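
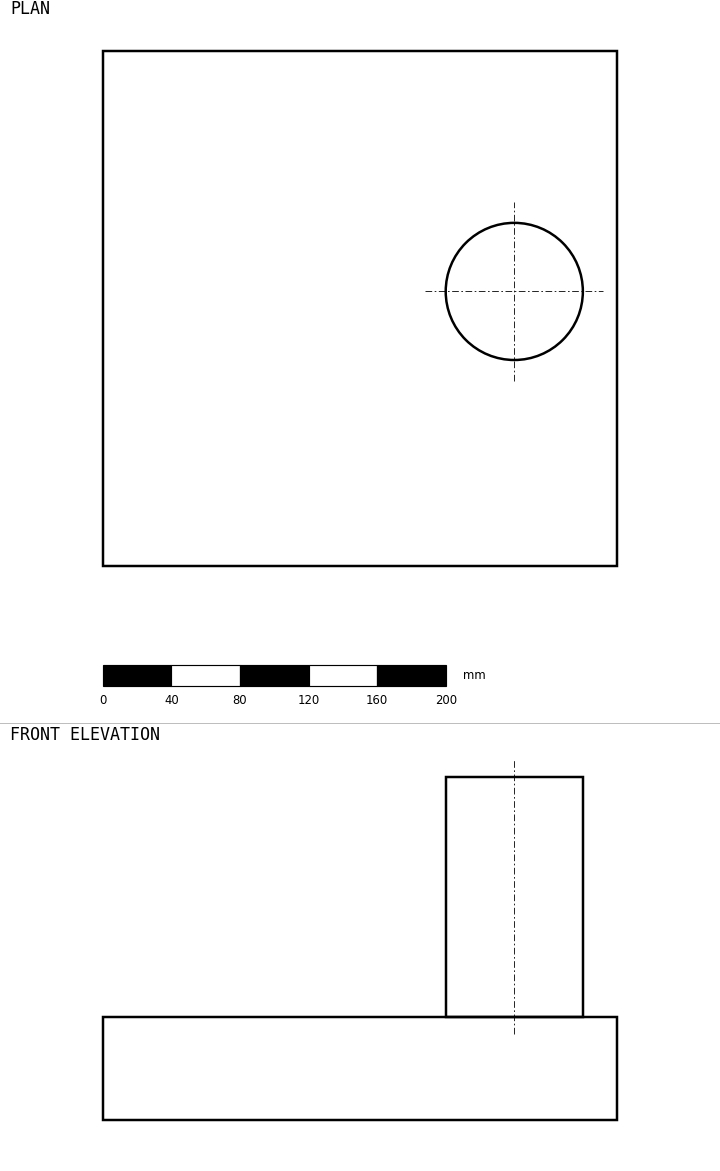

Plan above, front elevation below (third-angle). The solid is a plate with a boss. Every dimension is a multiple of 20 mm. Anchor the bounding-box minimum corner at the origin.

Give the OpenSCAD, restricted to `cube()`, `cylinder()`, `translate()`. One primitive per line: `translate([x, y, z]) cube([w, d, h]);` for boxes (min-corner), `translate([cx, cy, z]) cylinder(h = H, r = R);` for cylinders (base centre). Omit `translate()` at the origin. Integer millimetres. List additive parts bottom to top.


cube([300, 300, 60]);
translate([240, 160, 60]) cylinder(h = 140, r = 40);


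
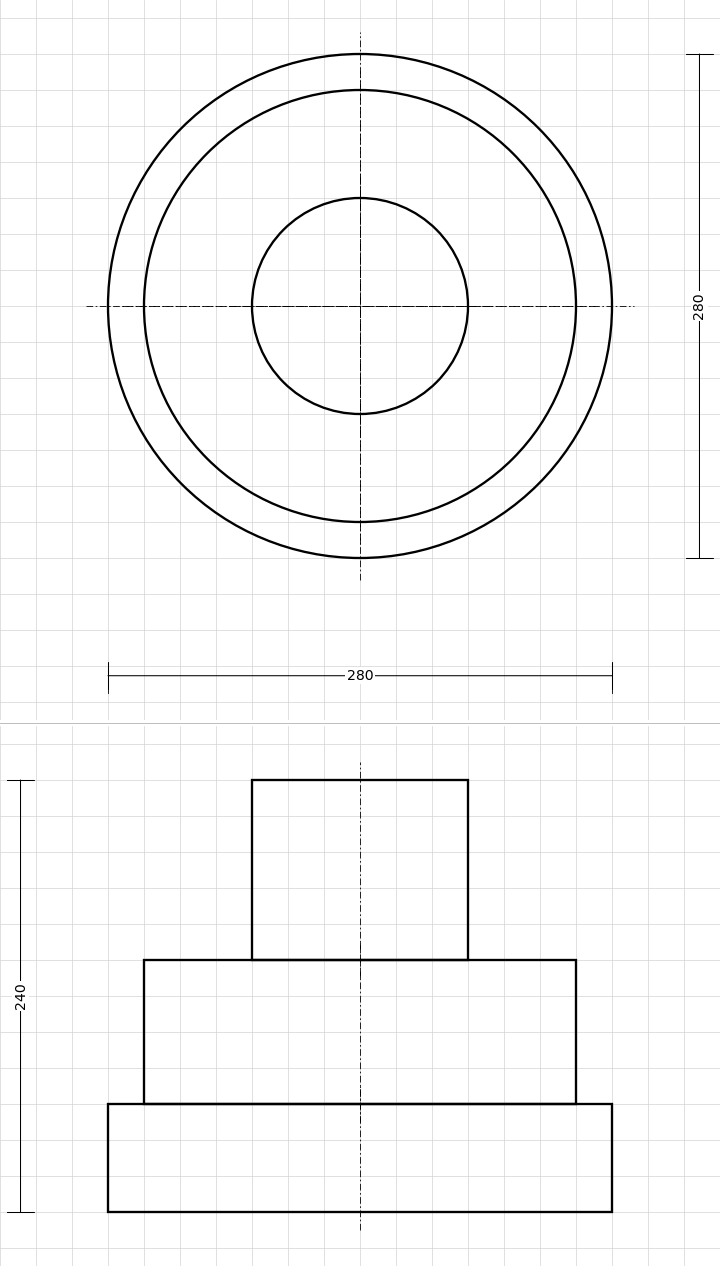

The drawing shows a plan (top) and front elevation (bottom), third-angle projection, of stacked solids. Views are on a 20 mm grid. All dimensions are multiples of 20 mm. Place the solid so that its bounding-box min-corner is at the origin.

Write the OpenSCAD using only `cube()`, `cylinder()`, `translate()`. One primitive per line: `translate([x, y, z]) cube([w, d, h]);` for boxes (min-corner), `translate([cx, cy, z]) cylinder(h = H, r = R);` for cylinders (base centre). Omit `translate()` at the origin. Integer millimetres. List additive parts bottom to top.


translate([140, 140, 0]) cylinder(h = 60, r = 140);
translate([140, 140, 60]) cylinder(h = 80, r = 120);
translate([140, 140, 140]) cylinder(h = 100, r = 60);


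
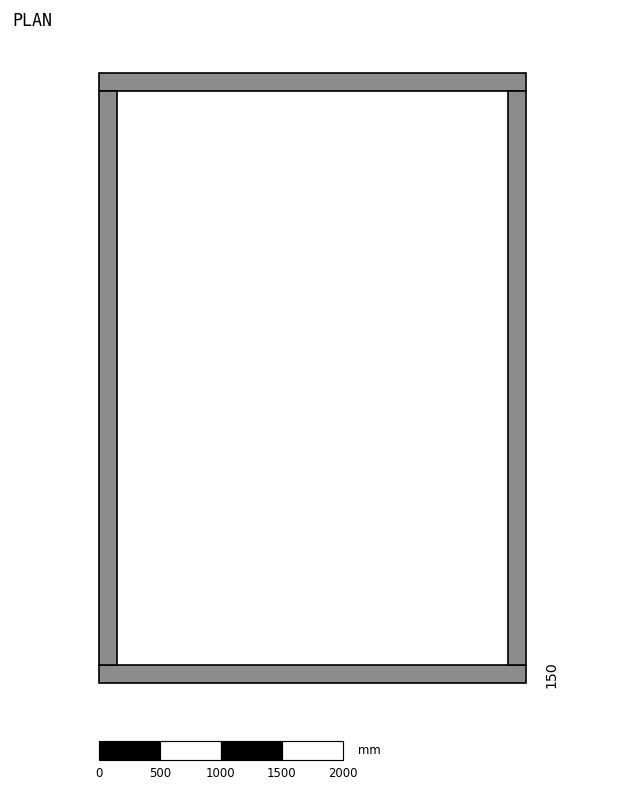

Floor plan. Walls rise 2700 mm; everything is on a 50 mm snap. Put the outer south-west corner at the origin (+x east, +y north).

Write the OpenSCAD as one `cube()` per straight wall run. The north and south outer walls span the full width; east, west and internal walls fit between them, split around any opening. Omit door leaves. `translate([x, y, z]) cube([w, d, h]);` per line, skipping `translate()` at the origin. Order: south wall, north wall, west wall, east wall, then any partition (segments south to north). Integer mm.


cube([3500, 150, 2700]);
translate([0, 4850, 0]) cube([3500, 150, 2700]);
translate([0, 150, 0]) cube([150, 4700, 2700]);
translate([3350, 150, 0]) cube([150, 4700, 2700]);


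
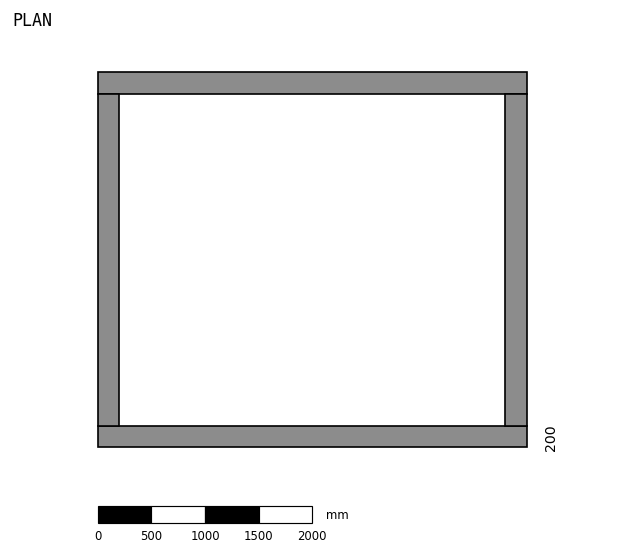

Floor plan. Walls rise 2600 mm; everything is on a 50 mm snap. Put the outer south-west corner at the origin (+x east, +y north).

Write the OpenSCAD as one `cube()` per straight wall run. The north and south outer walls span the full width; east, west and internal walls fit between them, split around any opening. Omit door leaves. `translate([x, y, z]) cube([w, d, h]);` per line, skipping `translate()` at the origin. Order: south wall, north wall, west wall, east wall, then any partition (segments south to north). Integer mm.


cube([4000, 200, 2600]);
translate([0, 3300, 0]) cube([4000, 200, 2600]);
translate([0, 200, 0]) cube([200, 3100, 2600]);
translate([3800, 200, 0]) cube([200, 3100, 2600]);


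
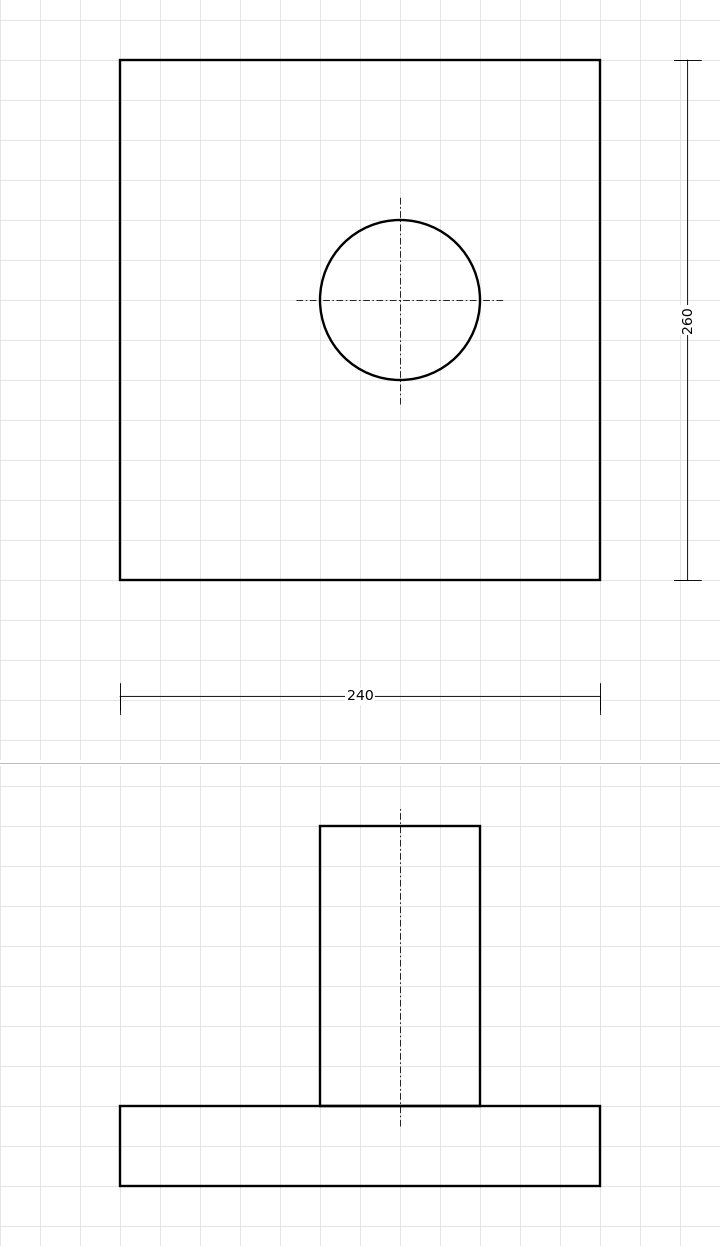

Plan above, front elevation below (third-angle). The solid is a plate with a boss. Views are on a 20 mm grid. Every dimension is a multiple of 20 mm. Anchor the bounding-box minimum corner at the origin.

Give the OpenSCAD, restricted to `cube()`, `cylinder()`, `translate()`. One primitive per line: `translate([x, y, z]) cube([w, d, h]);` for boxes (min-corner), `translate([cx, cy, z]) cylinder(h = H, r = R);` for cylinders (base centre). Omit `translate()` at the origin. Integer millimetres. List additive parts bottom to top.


cube([240, 260, 40]);
translate([140, 140, 40]) cylinder(h = 140, r = 40);


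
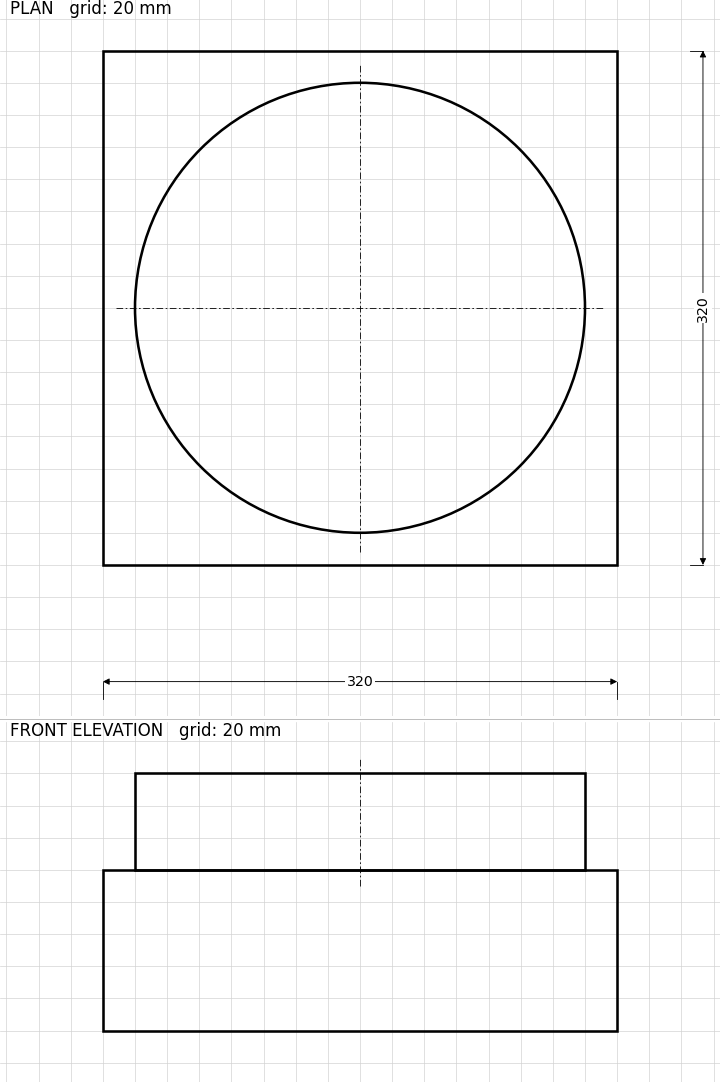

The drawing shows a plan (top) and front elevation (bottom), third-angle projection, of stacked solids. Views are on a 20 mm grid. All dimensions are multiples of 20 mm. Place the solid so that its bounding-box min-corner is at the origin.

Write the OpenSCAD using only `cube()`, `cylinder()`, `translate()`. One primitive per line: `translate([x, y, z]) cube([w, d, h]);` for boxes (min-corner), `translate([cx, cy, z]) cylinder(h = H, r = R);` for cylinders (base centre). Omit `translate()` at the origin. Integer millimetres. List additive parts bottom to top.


cube([320, 320, 100]);
translate([160, 160, 100]) cylinder(h = 60, r = 140);


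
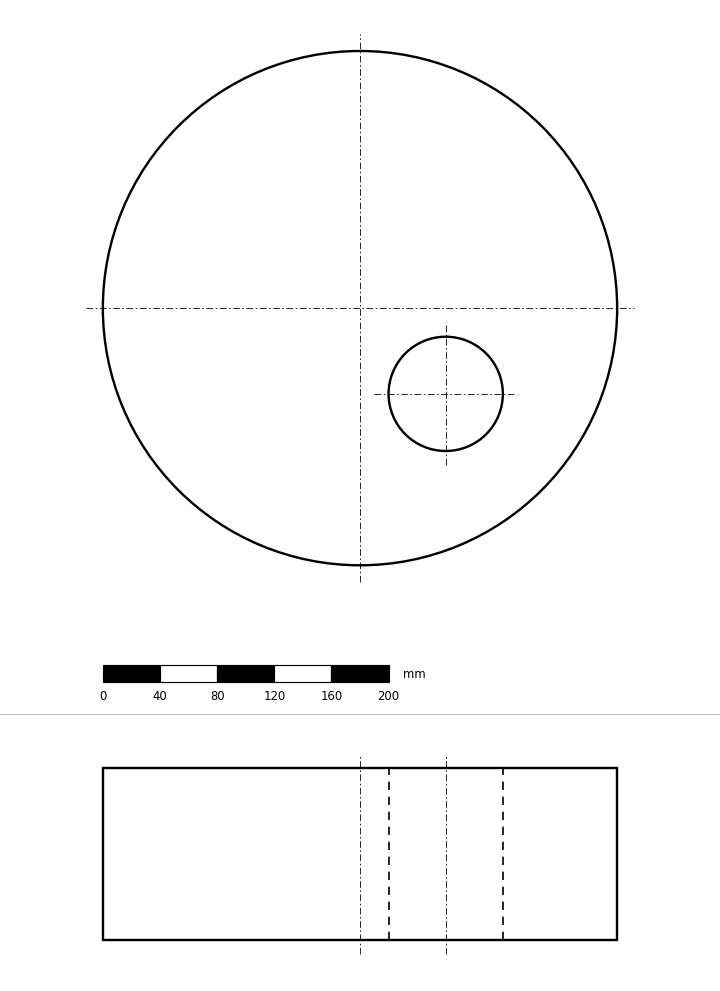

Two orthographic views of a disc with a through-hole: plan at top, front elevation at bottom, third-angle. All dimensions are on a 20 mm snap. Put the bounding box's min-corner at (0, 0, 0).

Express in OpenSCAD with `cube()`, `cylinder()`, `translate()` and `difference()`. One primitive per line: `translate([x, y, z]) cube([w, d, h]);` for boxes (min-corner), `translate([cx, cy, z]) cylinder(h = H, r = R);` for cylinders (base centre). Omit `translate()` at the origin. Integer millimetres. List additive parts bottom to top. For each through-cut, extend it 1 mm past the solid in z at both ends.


difference() {
  translate([180, 180, 0]) cylinder(h = 120, r = 180);
  translate([240, 120, -1]) cylinder(h = 122, r = 40);
}


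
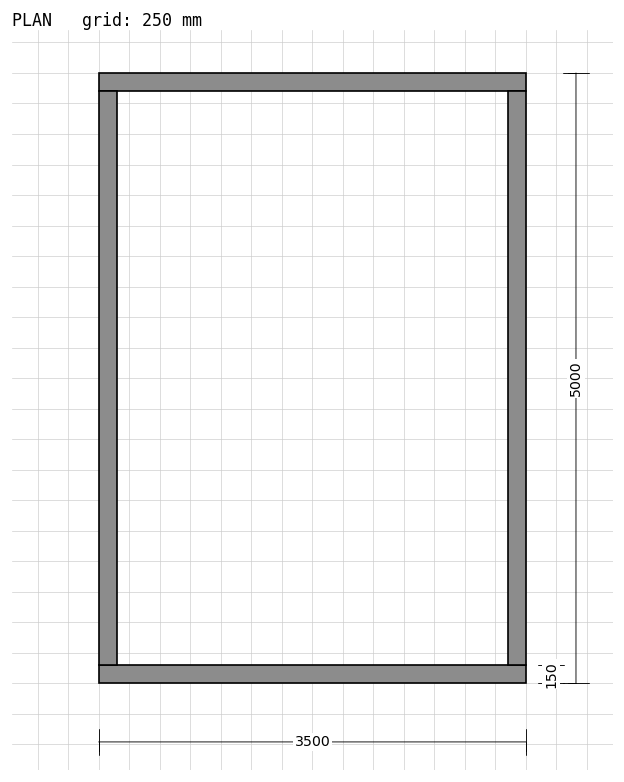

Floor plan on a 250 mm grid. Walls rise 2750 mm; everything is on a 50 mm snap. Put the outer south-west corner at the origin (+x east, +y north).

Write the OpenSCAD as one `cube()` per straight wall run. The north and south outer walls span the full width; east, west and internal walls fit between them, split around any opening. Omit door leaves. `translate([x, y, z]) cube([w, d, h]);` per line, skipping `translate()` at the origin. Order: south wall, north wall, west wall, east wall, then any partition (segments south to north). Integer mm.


cube([3500, 150, 2750]);
translate([0, 4850, 0]) cube([3500, 150, 2750]);
translate([0, 150, 0]) cube([150, 4700, 2750]);
translate([3350, 150, 0]) cube([150, 4700, 2750]);


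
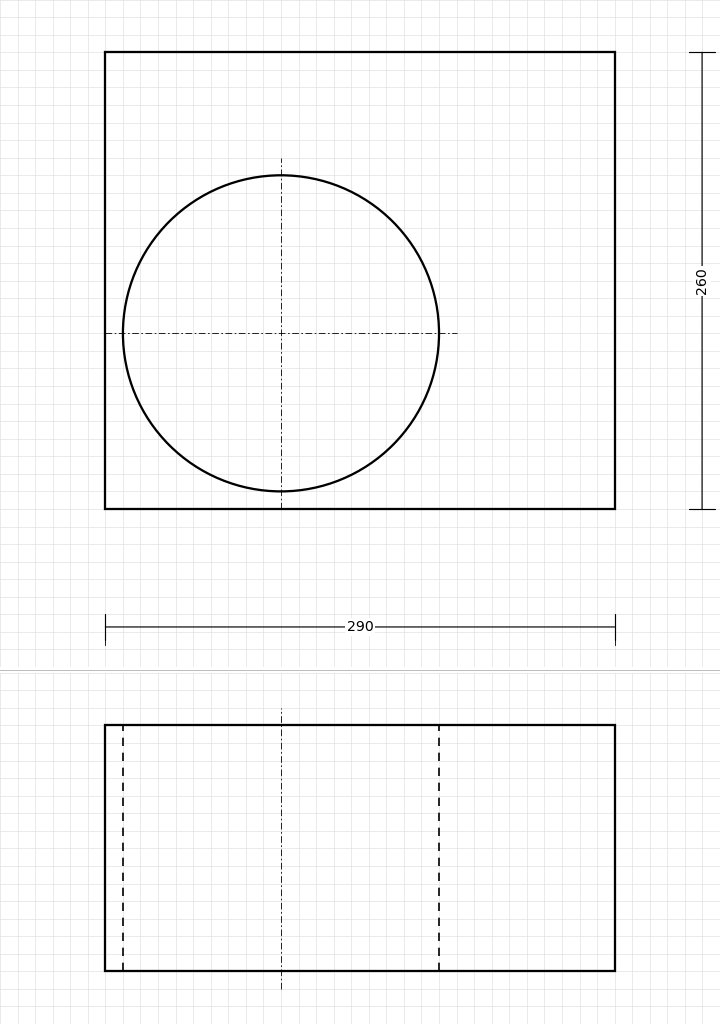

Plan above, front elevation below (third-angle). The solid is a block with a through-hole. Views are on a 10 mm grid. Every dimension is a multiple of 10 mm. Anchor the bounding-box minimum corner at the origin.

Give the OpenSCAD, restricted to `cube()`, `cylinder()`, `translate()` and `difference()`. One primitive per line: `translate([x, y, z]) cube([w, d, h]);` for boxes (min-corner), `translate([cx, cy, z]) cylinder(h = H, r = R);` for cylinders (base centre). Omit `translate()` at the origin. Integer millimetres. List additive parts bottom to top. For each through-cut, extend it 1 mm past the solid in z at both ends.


difference() {
  cube([290, 260, 140]);
  translate([100, 100, -1]) cylinder(h = 142, r = 90);
}


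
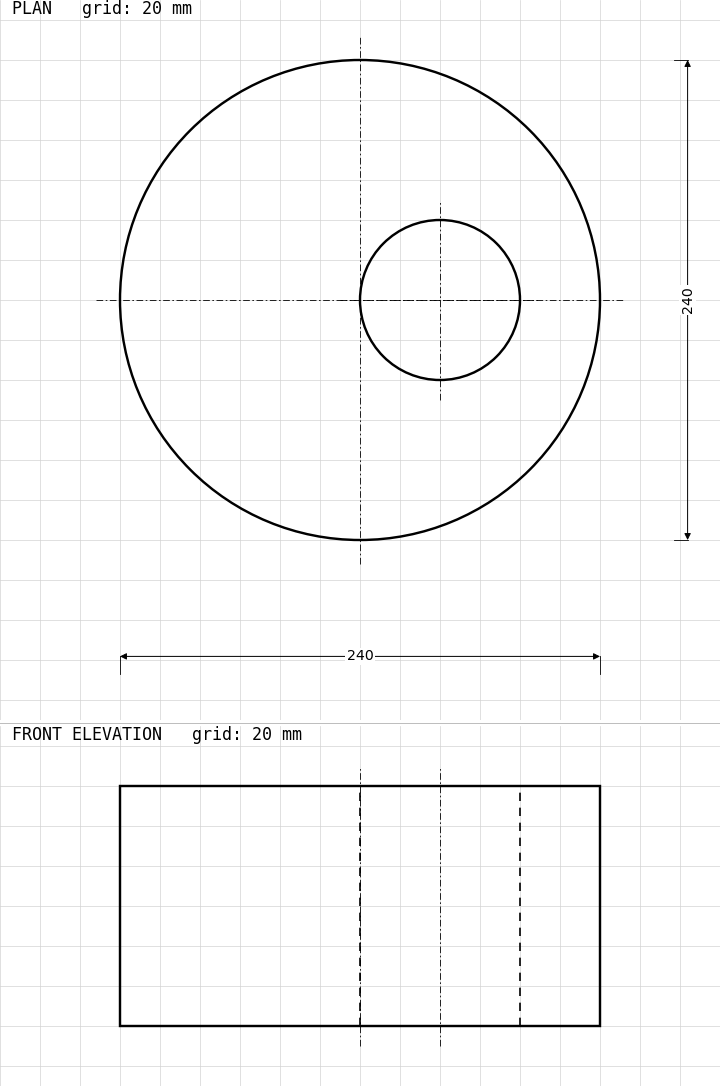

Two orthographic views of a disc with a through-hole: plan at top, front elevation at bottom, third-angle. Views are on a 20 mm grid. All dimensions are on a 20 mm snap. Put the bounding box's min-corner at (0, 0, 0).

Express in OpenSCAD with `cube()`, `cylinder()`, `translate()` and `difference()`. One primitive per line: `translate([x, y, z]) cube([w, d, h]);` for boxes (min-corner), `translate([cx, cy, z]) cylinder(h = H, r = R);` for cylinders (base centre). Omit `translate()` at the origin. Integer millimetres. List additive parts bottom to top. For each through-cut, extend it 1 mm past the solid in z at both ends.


difference() {
  translate([120, 120, 0]) cylinder(h = 120, r = 120);
  translate([160, 120, -1]) cylinder(h = 122, r = 40);
}


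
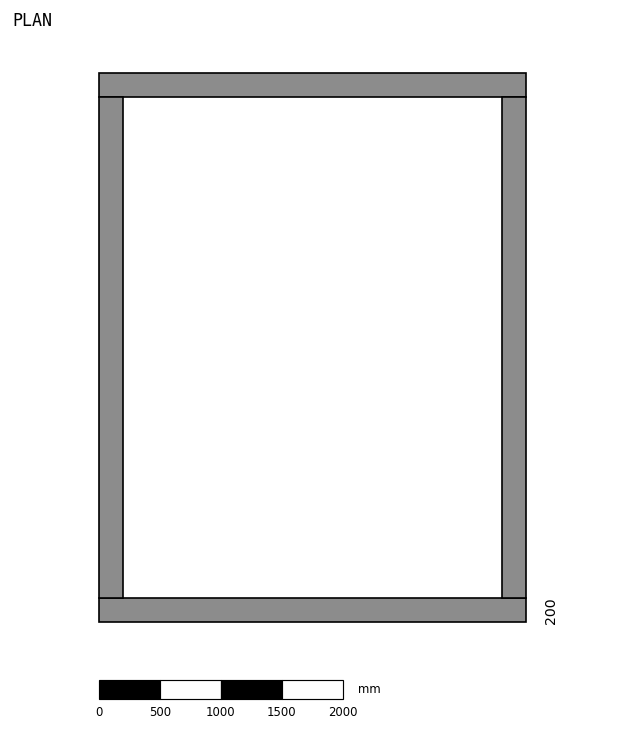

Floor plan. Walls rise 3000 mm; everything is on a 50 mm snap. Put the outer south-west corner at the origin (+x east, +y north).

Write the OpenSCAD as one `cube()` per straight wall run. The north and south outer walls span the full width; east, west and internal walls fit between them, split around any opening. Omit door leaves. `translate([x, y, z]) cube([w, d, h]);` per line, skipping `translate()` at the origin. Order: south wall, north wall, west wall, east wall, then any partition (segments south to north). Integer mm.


cube([3500, 200, 3000]);
translate([0, 4300, 0]) cube([3500, 200, 3000]);
translate([0, 200, 0]) cube([200, 4100, 3000]);
translate([3300, 200, 0]) cube([200, 4100, 3000]);


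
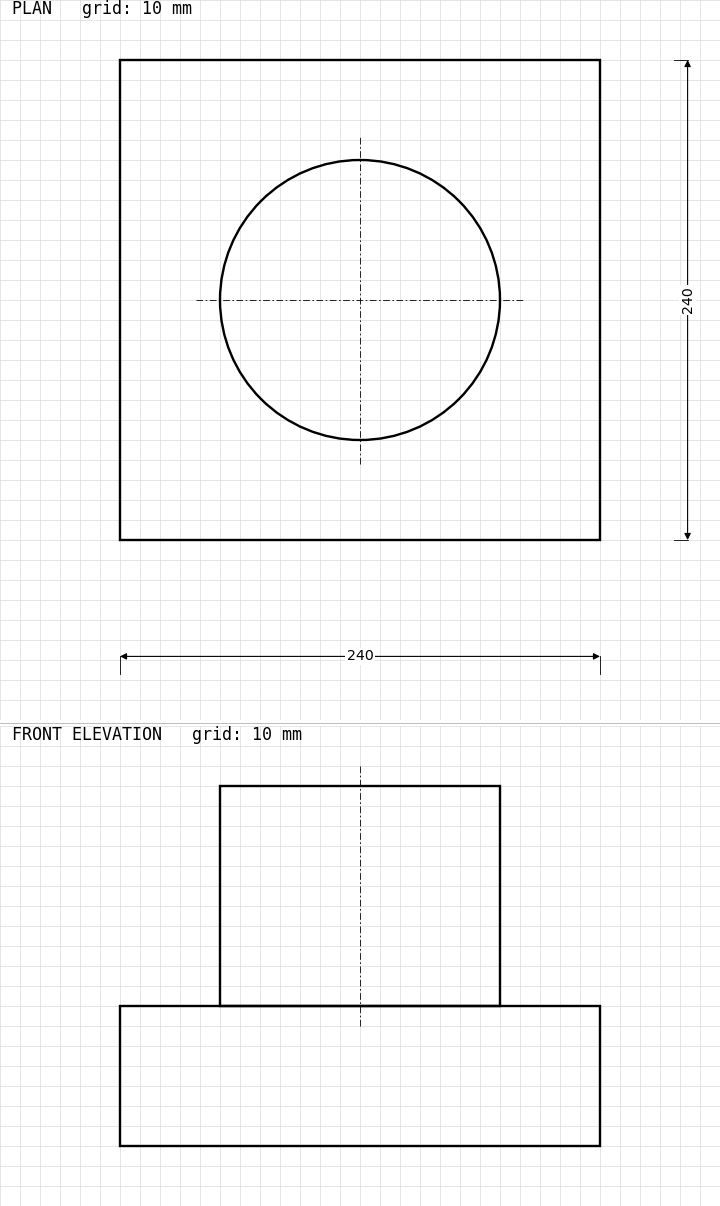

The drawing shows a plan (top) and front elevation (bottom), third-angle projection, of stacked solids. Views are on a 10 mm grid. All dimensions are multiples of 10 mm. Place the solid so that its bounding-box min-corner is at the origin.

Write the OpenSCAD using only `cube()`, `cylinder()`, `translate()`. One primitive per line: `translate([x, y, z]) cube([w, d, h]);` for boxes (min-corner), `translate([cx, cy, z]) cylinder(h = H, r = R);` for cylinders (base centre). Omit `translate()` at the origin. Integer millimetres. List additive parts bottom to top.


cube([240, 240, 70]);
translate([120, 120, 70]) cylinder(h = 110, r = 70);


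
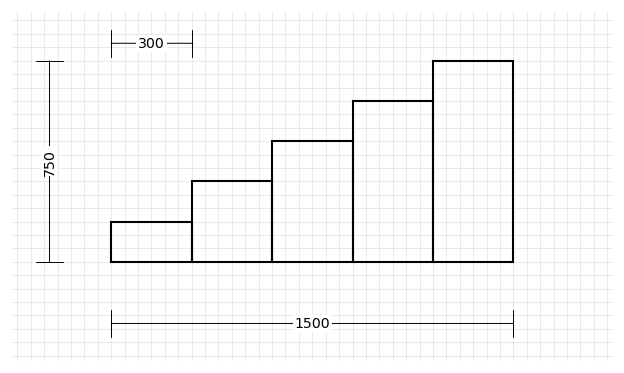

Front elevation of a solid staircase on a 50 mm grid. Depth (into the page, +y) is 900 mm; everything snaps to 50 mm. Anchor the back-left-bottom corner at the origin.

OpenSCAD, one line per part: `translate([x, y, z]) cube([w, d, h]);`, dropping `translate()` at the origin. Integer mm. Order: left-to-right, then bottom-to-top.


cube([300, 900, 150]);
translate([300, 0, 0]) cube([300, 900, 300]);
translate([600, 0, 0]) cube([300, 900, 450]);
translate([900, 0, 0]) cube([300, 900, 600]);
translate([1200, 0, 0]) cube([300, 900, 750]);


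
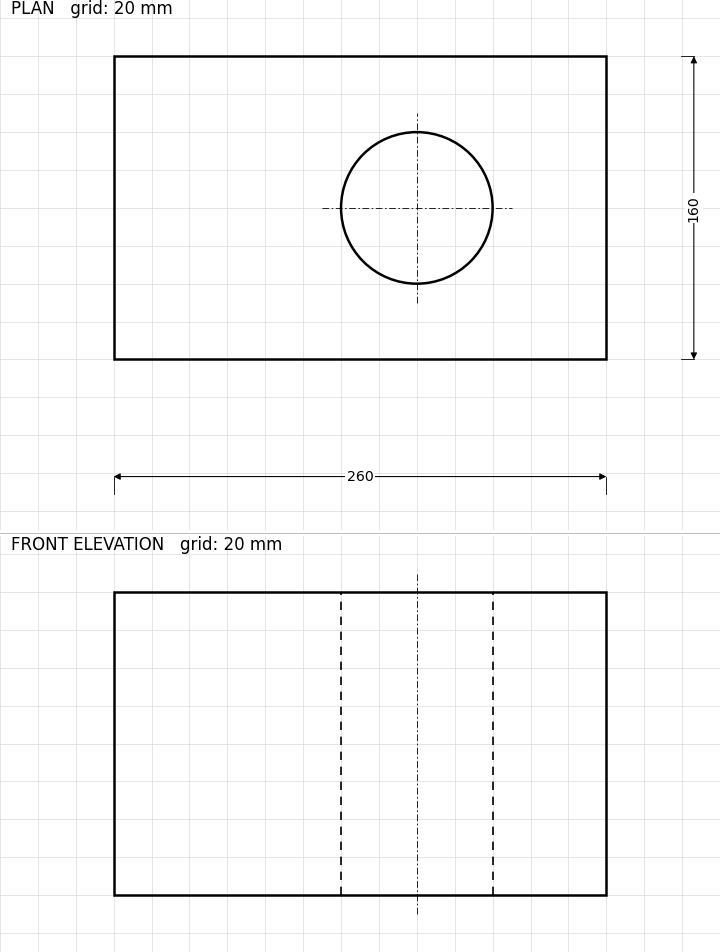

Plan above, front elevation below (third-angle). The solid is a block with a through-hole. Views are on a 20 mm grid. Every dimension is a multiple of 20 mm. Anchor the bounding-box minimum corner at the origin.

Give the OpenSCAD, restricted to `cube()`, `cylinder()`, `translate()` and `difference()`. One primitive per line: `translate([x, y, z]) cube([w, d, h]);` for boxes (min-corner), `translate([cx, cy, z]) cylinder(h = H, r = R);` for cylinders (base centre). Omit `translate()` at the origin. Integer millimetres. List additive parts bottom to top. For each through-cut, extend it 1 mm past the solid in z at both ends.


difference() {
  cube([260, 160, 160]);
  translate([160, 80, -1]) cylinder(h = 162, r = 40);
}


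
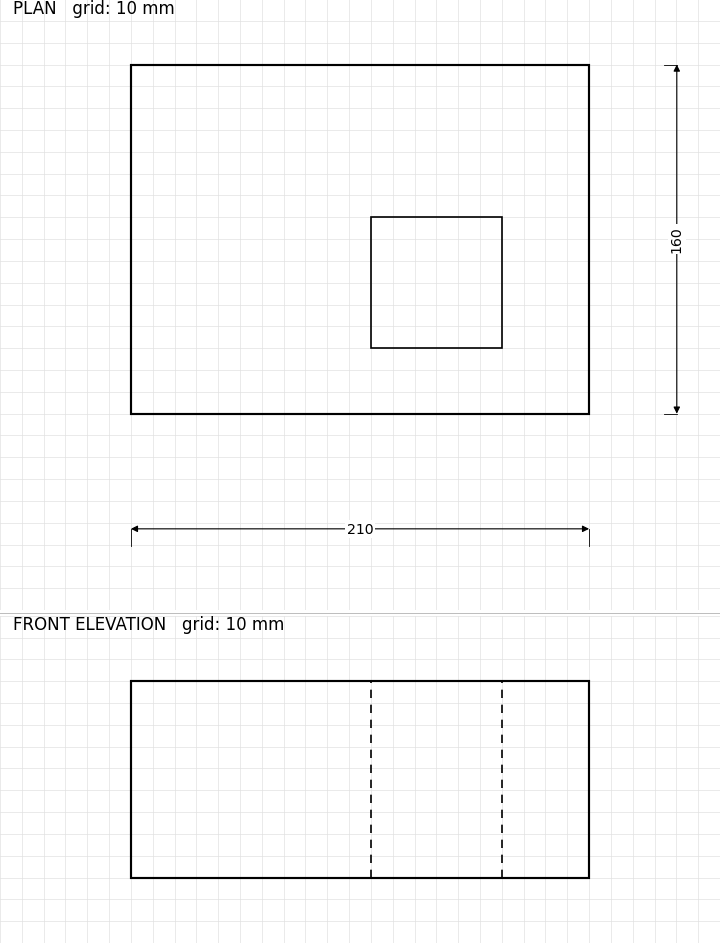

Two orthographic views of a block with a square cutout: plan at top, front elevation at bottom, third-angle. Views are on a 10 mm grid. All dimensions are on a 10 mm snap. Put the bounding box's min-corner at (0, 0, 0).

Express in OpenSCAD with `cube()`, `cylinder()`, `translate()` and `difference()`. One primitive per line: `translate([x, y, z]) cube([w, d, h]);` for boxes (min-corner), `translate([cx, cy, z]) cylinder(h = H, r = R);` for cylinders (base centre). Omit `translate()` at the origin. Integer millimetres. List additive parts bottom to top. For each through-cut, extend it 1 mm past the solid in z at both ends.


difference() {
  cube([210, 160, 90]);
  translate([110, 30, -1]) cube([60, 60, 92]);
}


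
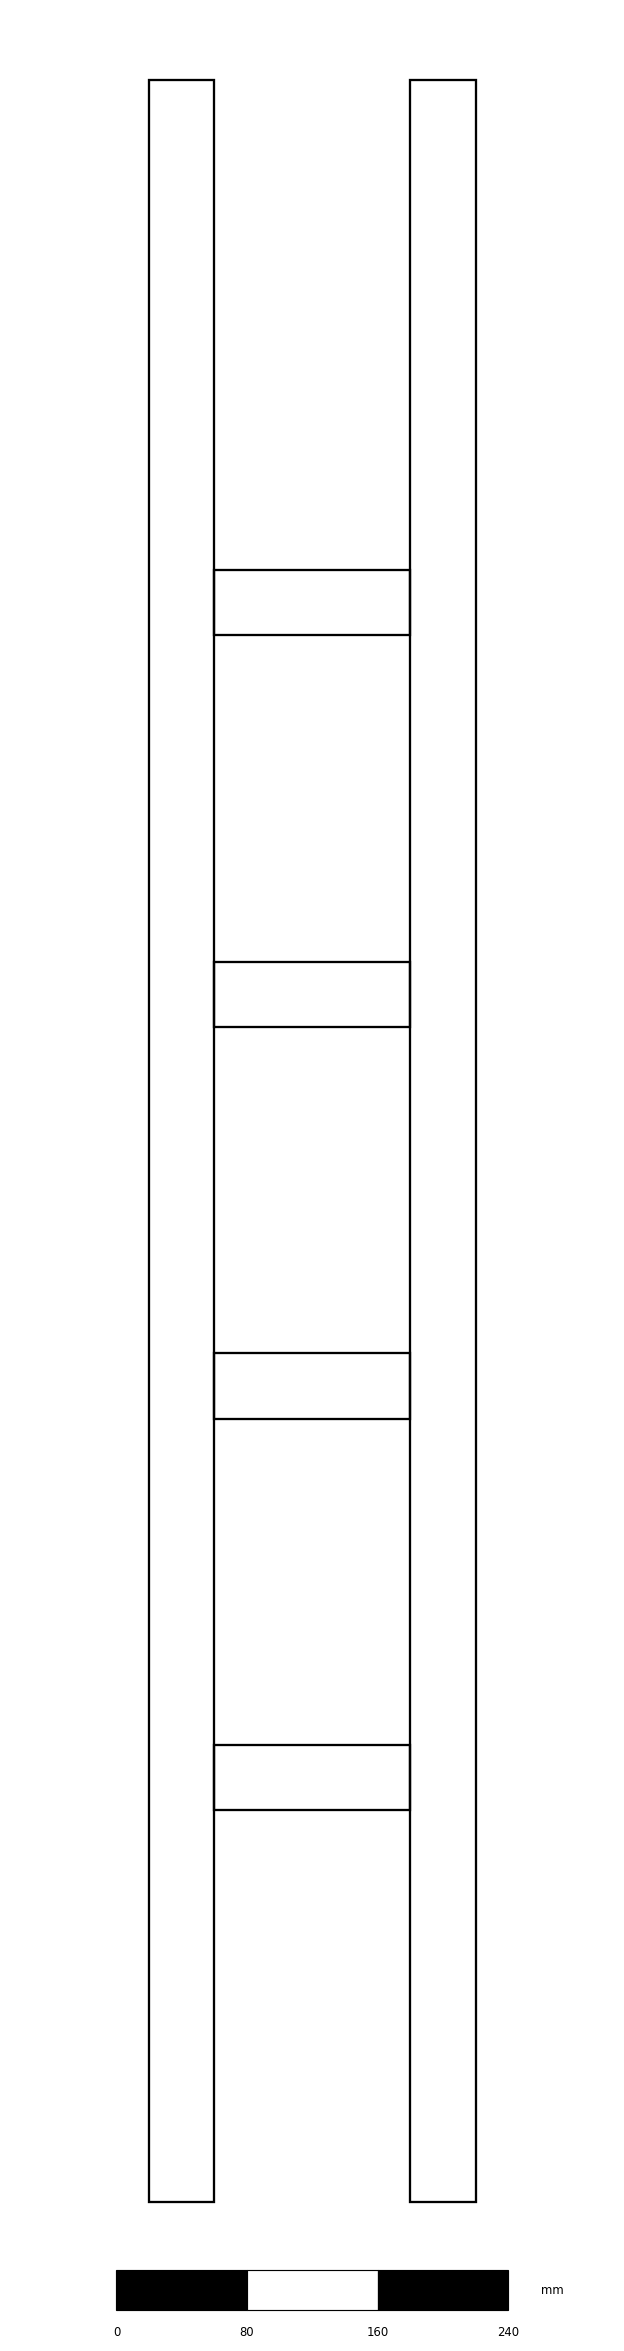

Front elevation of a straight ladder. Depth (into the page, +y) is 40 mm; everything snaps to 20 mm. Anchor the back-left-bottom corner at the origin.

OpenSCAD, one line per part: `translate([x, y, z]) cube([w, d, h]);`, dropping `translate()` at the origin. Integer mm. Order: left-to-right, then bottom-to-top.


cube([40, 40, 1300]);
translate([40, 0, 240]) cube([120, 40, 40]);
translate([40, 0, 480]) cube([120, 40, 40]);
translate([40, 0, 720]) cube([120, 40, 40]);
translate([40, 0, 960]) cube([120, 40, 40]);
translate([160, 0, 0]) cube([40, 40, 1300]);


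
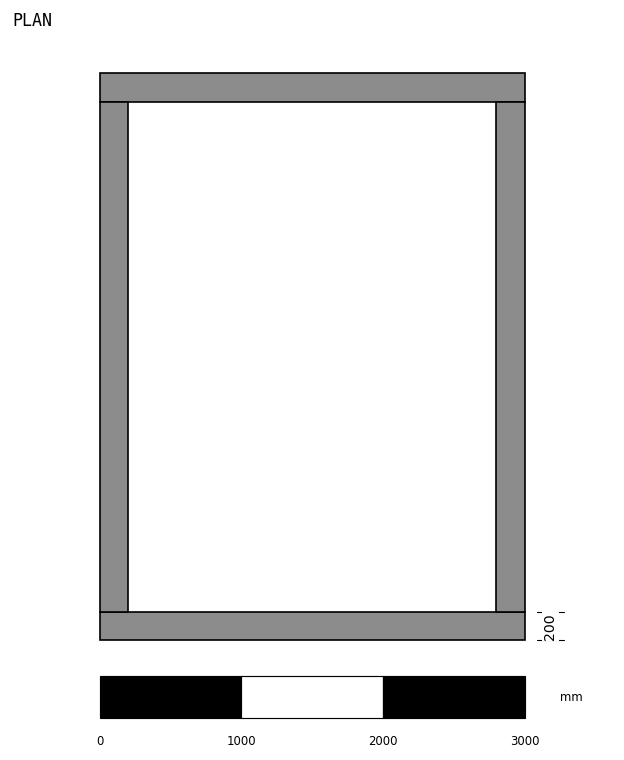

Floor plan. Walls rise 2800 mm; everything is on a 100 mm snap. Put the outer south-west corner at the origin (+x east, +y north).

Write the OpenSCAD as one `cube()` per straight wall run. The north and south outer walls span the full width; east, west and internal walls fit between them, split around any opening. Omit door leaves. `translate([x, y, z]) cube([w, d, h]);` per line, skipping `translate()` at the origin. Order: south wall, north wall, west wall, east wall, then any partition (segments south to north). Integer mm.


cube([3000, 200, 2800]);
translate([0, 3800, 0]) cube([3000, 200, 2800]);
translate([0, 200, 0]) cube([200, 3600, 2800]);
translate([2800, 200, 0]) cube([200, 3600, 2800]);


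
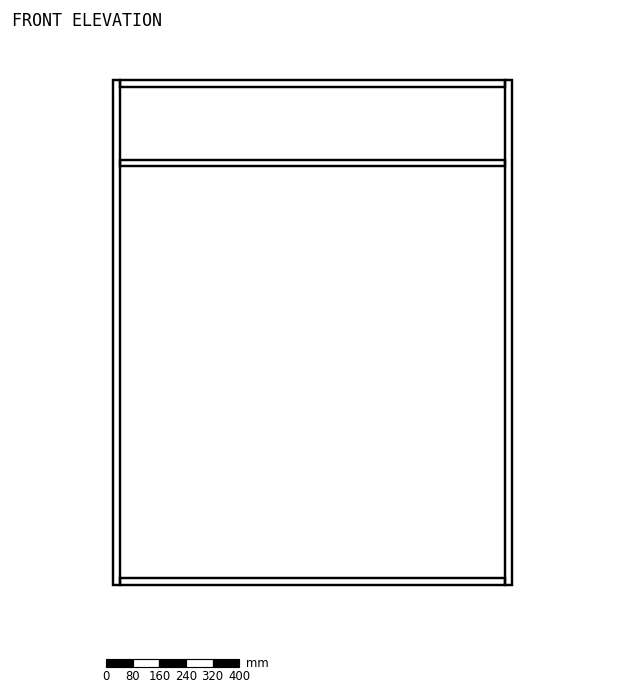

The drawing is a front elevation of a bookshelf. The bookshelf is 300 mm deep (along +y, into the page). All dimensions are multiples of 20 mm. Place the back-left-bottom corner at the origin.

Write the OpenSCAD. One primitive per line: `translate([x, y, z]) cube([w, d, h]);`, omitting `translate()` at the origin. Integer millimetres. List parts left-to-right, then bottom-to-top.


cube([20, 300, 1520]);
translate([20, 0, 0]) cube([1160, 300, 20]);
translate([20, 0, 1260]) cube([1160, 300, 20]);
translate([20, 0, 1500]) cube([1160, 300, 20]);
translate([1180, 0, 0]) cube([20, 300, 1520]);


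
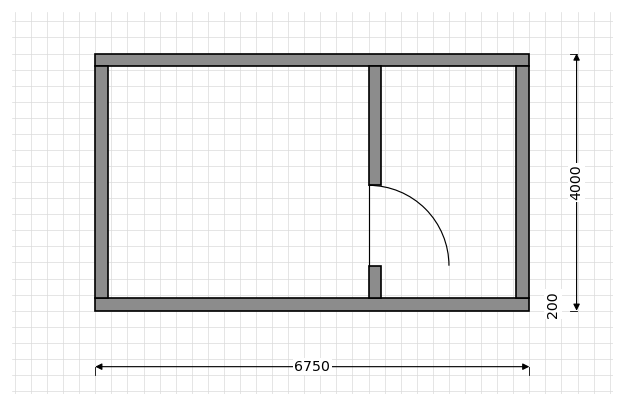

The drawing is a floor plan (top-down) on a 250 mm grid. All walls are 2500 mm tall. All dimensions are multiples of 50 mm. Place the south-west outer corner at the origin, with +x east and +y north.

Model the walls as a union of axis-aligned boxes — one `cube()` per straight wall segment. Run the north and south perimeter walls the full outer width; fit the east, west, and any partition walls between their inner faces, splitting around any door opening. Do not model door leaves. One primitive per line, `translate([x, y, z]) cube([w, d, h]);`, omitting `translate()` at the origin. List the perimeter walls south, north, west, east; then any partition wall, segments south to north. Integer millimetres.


cube([6750, 200, 2500]);
translate([0, 3800, 0]) cube([6750, 200, 2500]);
translate([0, 200, 0]) cube([200, 3600, 2500]);
translate([6550, 200, 0]) cube([200, 3600, 2500]);
translate([4250, 200, 0]) cube([200, 500, 2500]);
translate([4250, 1950, 0]) cube([200, 1850, 2500]);


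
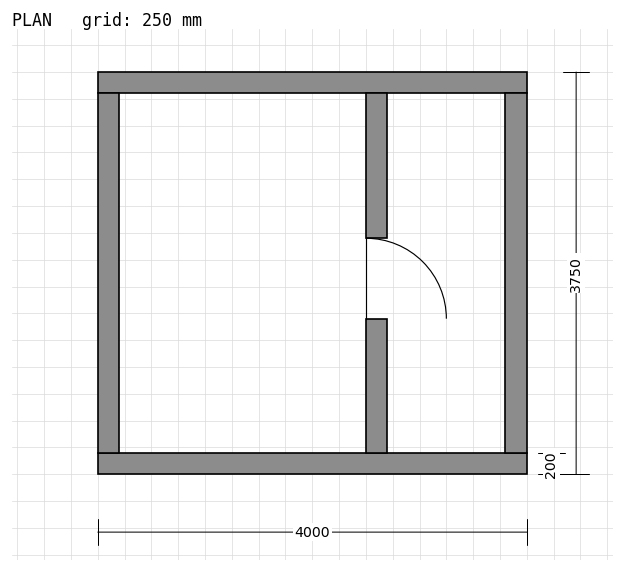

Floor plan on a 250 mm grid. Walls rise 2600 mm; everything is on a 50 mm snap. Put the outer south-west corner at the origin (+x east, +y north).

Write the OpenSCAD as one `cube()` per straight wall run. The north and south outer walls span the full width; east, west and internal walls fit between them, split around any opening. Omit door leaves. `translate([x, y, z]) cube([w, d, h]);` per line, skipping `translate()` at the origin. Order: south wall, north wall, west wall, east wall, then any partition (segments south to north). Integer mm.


cube([4000, 200, 2600]);
translate([0, 3550, 0]) cube([4000, 200, 2600]);
translate([0, 200, 0]) cube([200, 3350, 2600]);
translate([3800, 200, 0]) cube([200, 3350, 2600]);
translate([2500, 200, 0]) cube([200, 1250, 2600]);
translate([2500, 2200, 0]) cube([200, 1350, 2600]);


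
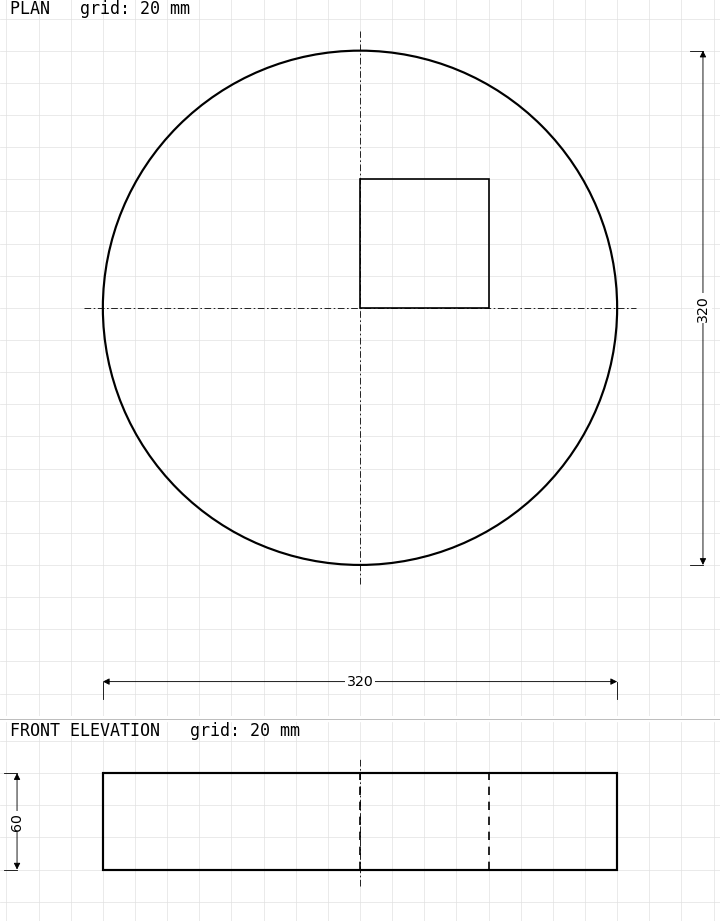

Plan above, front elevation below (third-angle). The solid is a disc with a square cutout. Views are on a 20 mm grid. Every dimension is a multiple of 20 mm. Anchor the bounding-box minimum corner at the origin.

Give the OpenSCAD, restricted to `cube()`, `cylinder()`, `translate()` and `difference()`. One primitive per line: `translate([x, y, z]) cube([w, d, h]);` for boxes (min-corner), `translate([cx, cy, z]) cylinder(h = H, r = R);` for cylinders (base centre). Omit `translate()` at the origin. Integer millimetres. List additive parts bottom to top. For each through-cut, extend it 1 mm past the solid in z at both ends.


difference() {
  translate([160, 160, 0]) cylinder(h = 60, r = 160);
  translate([160, 160, -1]) cube([80, 80, 62]);
}


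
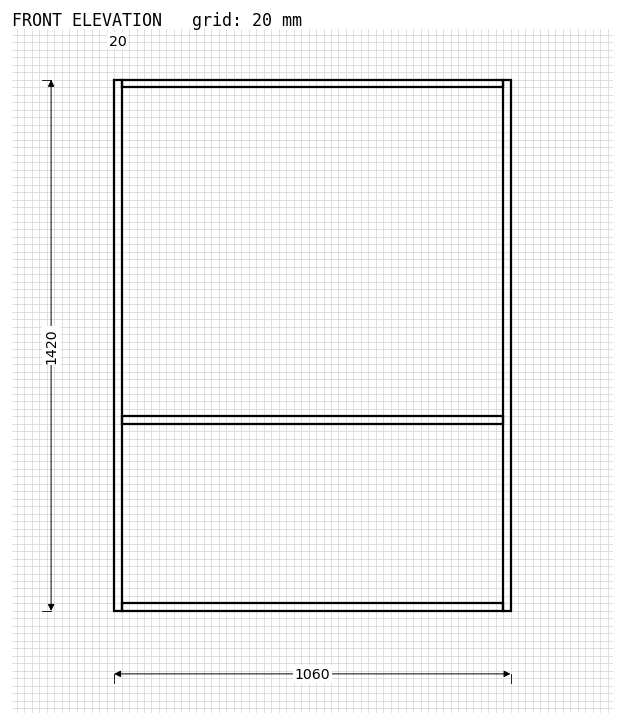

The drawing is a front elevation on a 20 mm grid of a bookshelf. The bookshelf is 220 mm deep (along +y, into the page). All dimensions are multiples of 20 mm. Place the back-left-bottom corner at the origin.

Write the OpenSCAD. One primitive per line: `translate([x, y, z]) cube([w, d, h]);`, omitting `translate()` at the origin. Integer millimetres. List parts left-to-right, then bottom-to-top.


cube([20, 220, 1420]);
translate([20, 0, 0]) cube([1020, 220, 20]);
translate([20, 0, 500]) cube([1020, 220, 20]);
translate([20, 0, 1400]) cube([1020, 220, 20]);
translate([1040, 0, 0]) cube([20, 220, 1420]);


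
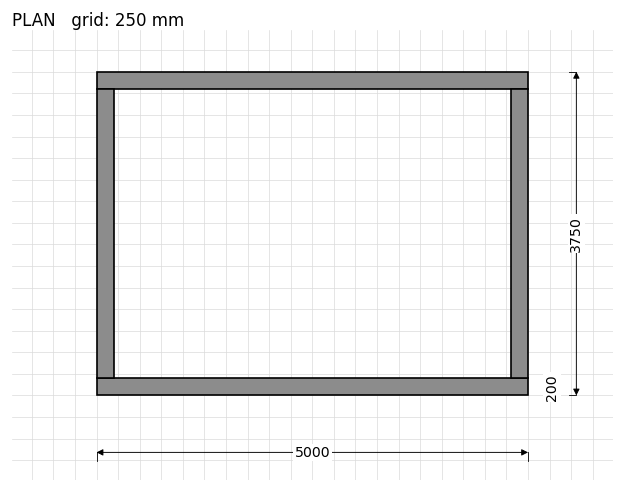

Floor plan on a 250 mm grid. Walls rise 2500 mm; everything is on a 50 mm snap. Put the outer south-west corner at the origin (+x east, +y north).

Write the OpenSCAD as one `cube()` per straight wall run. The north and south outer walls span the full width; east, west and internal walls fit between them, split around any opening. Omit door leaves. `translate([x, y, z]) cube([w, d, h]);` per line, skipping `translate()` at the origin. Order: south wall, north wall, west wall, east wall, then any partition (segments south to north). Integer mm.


cube([5000, 200, 2500]);
translate([0, 3550, 0]) cube([5000, 200, 2500]);
translate([0, 200, 0]) cube([200, 3350, 2500]);
translate([4800, 200, 0]) cube([200, 3350, 2500]);


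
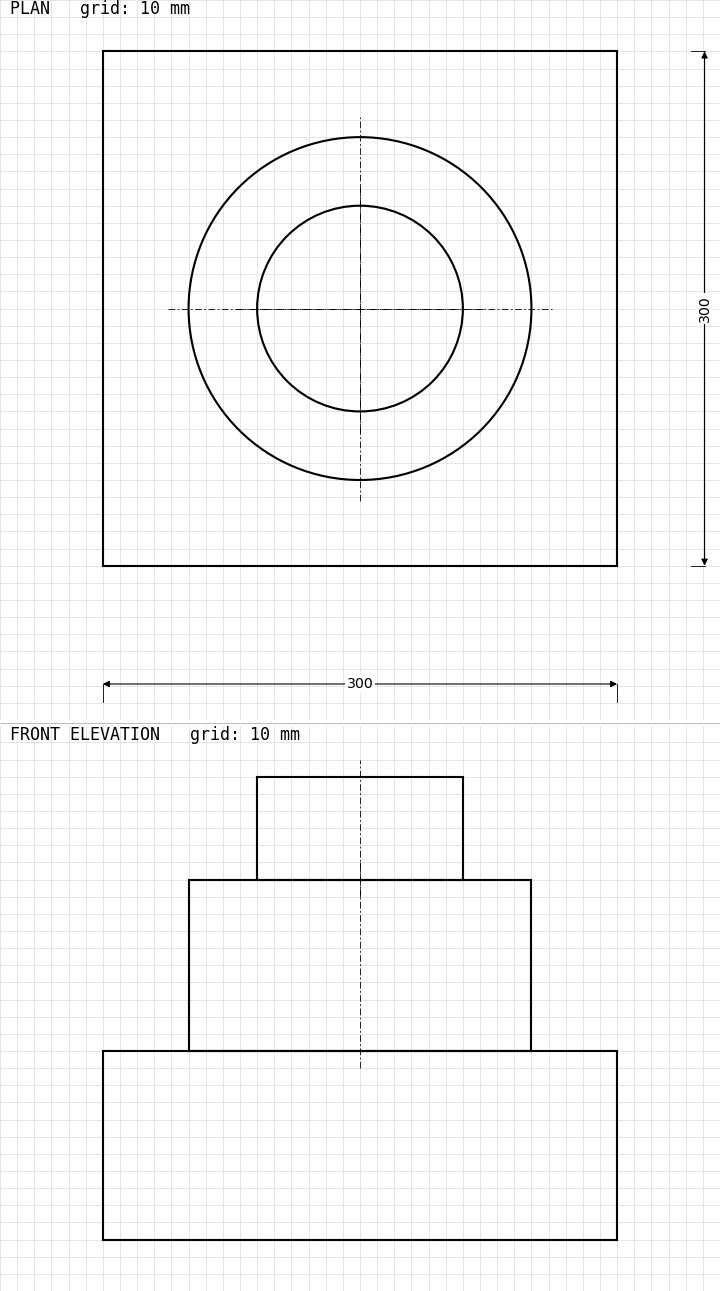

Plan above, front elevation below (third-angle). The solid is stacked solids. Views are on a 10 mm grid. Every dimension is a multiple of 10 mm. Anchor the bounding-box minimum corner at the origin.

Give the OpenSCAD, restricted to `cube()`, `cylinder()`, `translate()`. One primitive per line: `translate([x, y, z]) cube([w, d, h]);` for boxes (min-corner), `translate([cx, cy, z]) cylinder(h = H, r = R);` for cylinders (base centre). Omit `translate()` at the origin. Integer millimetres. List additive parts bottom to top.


cube([300, 300, 110]);
translate([150, 150, 110]) cylinder(h = 100, r = 100);
translate([150, 150, 210]) cylinder(h = 60, r = 60);


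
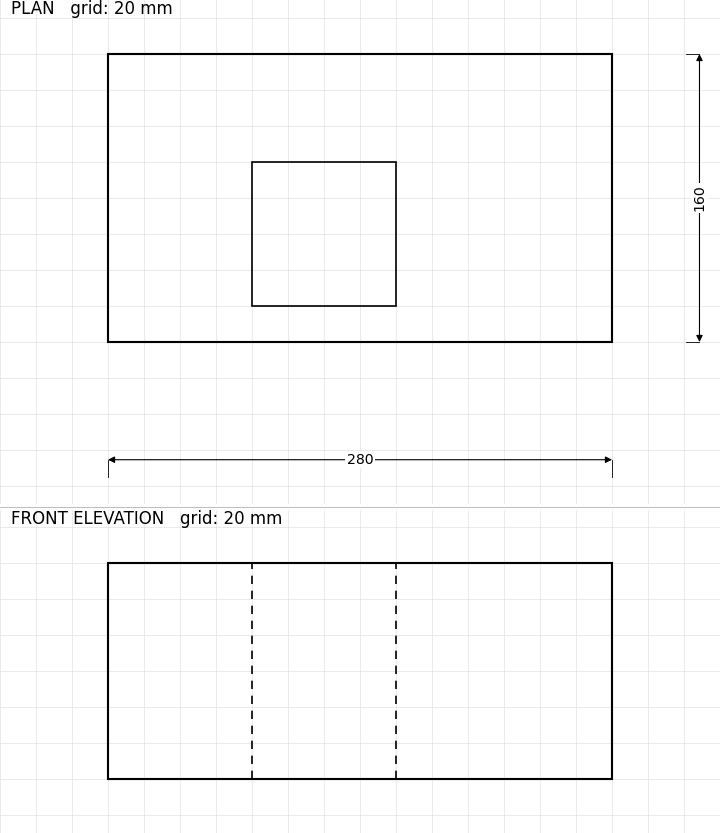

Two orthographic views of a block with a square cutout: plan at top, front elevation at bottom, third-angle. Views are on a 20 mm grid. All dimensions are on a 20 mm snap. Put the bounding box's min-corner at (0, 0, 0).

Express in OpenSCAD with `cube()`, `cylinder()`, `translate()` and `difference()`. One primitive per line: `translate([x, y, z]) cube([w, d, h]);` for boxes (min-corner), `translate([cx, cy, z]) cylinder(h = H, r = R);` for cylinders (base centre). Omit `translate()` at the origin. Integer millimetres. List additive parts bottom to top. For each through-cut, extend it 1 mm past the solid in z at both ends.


difference() {
  cube([280, 160, 120]);
  translate([80, 20, -1]) cube([80, 80, 122]);
}


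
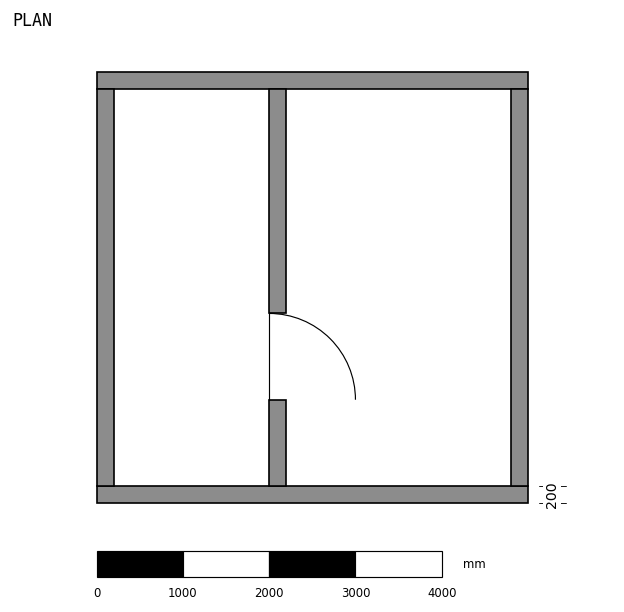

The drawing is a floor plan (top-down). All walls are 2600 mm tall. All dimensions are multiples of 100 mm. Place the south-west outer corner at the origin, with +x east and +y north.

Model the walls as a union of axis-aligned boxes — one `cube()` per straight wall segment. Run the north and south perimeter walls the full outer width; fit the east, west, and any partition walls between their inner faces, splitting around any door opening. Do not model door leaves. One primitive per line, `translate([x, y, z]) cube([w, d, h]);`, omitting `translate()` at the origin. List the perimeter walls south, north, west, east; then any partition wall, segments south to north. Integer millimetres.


cube([5000, 200, 2600]);
translate([0, 4800, 0]) cube([5000, 200, 2600]);
translate([0, 200, 0]) cube([200, 4600, 2600]);
translate([4800, 200, 0]) cube([200, 4600, 2600]);
translate([2000, 200, 0]) cube([200, 1000, 2600]);
translate([2000, 2200, 0]) cube([200, 2600, 2600]);


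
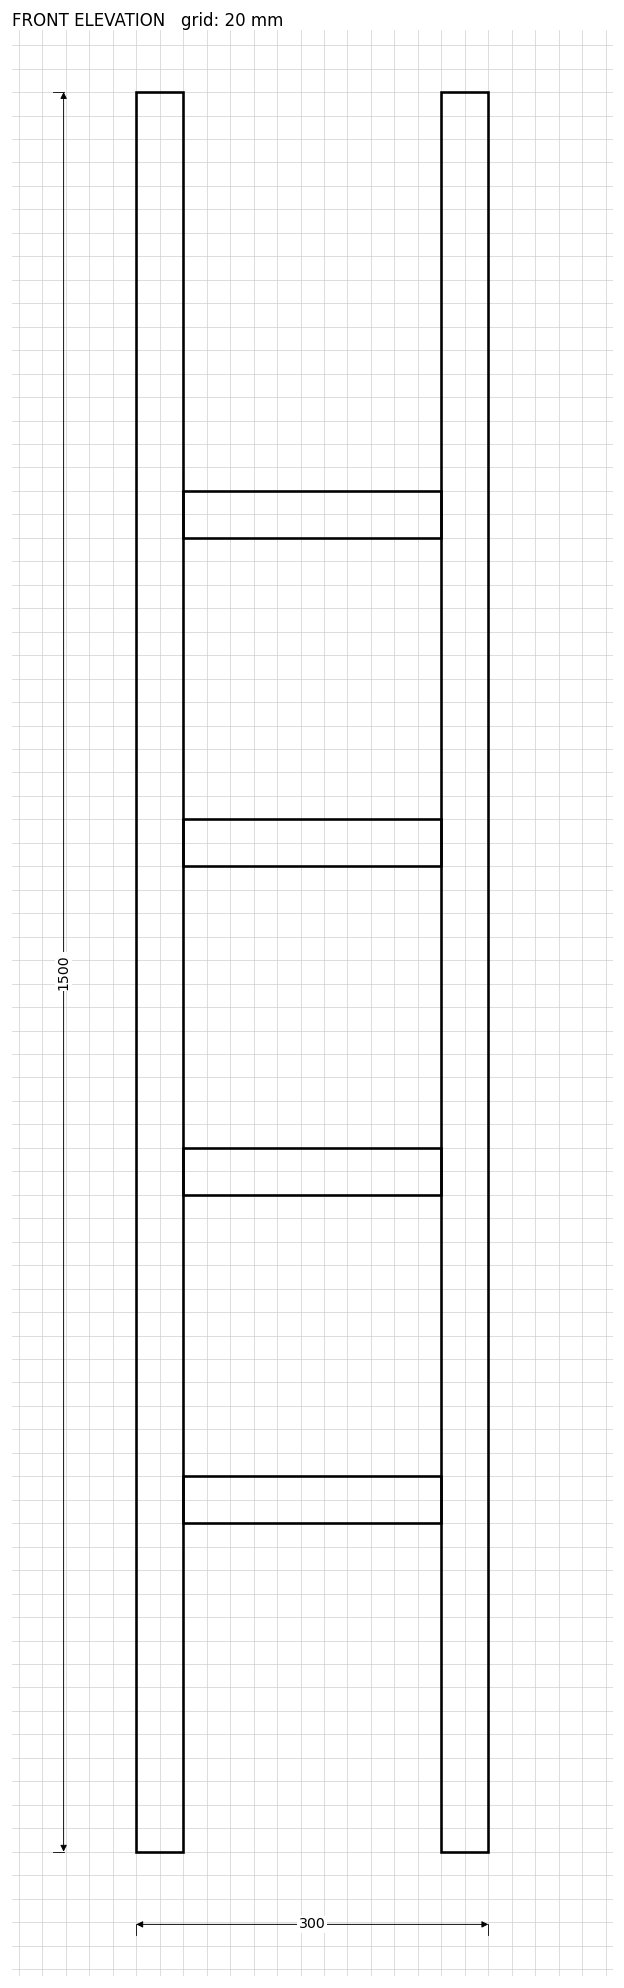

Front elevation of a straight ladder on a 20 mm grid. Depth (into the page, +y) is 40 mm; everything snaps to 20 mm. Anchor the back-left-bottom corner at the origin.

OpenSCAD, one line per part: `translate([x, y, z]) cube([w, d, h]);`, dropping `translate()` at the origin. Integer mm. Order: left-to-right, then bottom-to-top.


cube([40, 40, 1500]);
translate([40, 0, 280]) cube([220, 40, 40]);
translate([40, 0, 560]) cube([220, 40, 40]);
translate([40, 0, 840]) cube([220, 40, 40]);
translate([40, 0, 1120]) cube([220, 40, 40]);
translate([260, 0, 0]) cube([40, 40, 1500]);


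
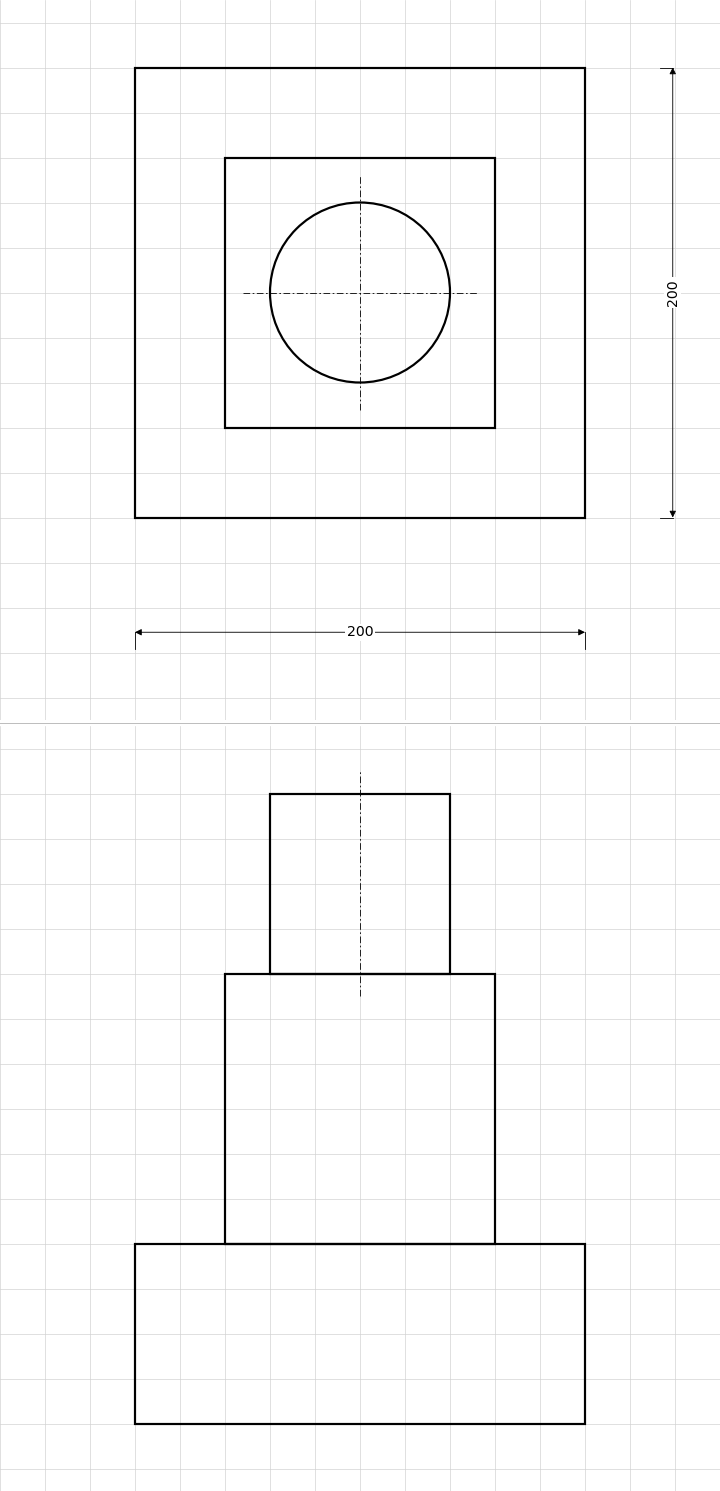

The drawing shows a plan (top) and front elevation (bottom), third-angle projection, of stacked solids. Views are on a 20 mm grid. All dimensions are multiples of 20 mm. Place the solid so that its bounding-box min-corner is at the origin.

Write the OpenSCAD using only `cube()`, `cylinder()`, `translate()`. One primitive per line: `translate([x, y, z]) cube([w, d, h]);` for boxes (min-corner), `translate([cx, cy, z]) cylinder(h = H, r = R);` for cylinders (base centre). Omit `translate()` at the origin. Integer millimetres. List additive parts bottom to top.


cube([200, 200, 80]);
translate([40, 40, 80]) cube([120, 120, 120]);
translate([100, 100, 200]) cylinder(h = 80, r = 40);


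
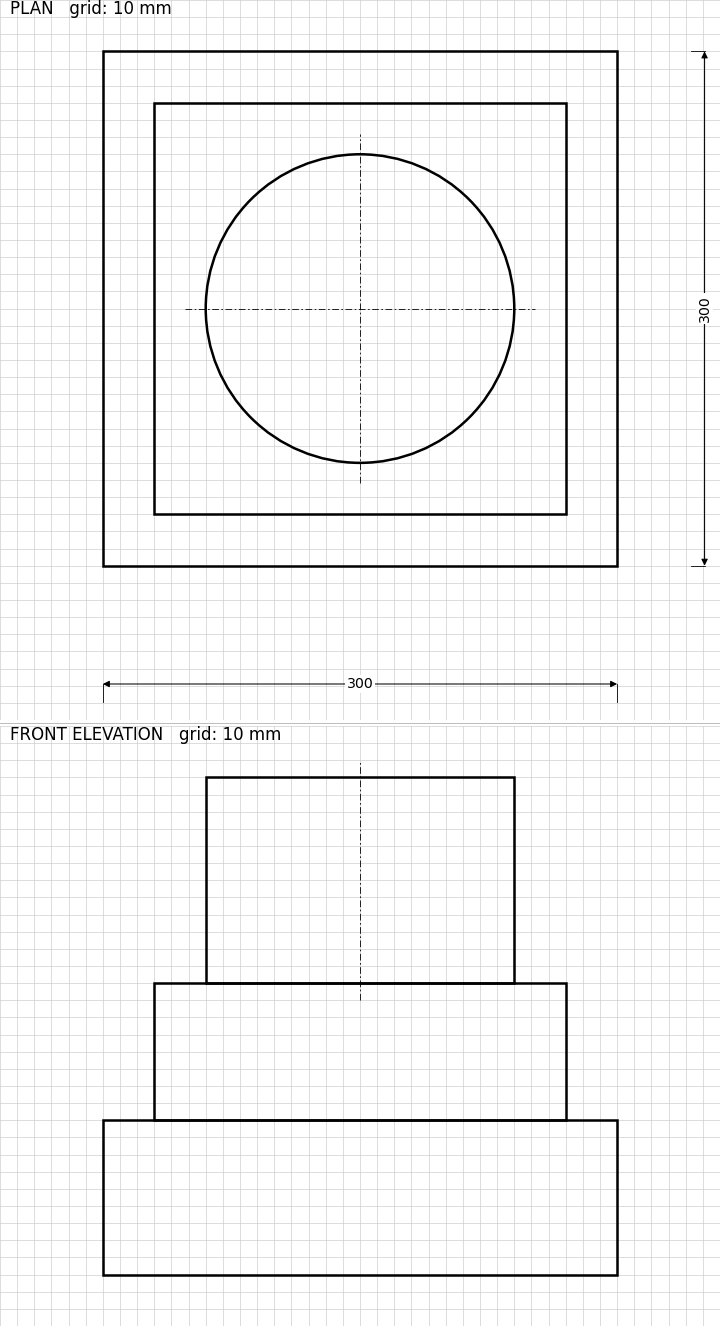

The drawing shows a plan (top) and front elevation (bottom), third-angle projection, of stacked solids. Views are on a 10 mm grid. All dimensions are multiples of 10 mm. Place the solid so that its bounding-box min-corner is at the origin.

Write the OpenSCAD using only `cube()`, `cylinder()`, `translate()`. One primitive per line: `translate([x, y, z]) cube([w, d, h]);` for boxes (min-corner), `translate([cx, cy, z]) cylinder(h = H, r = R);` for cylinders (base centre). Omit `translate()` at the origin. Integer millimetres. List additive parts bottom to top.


cube([300, 300, 90]);
translate([30, 30, 90]) cube([240, 240, 80]);
translate([150, 150, 170]) cylinder(h = 120, r = 90);


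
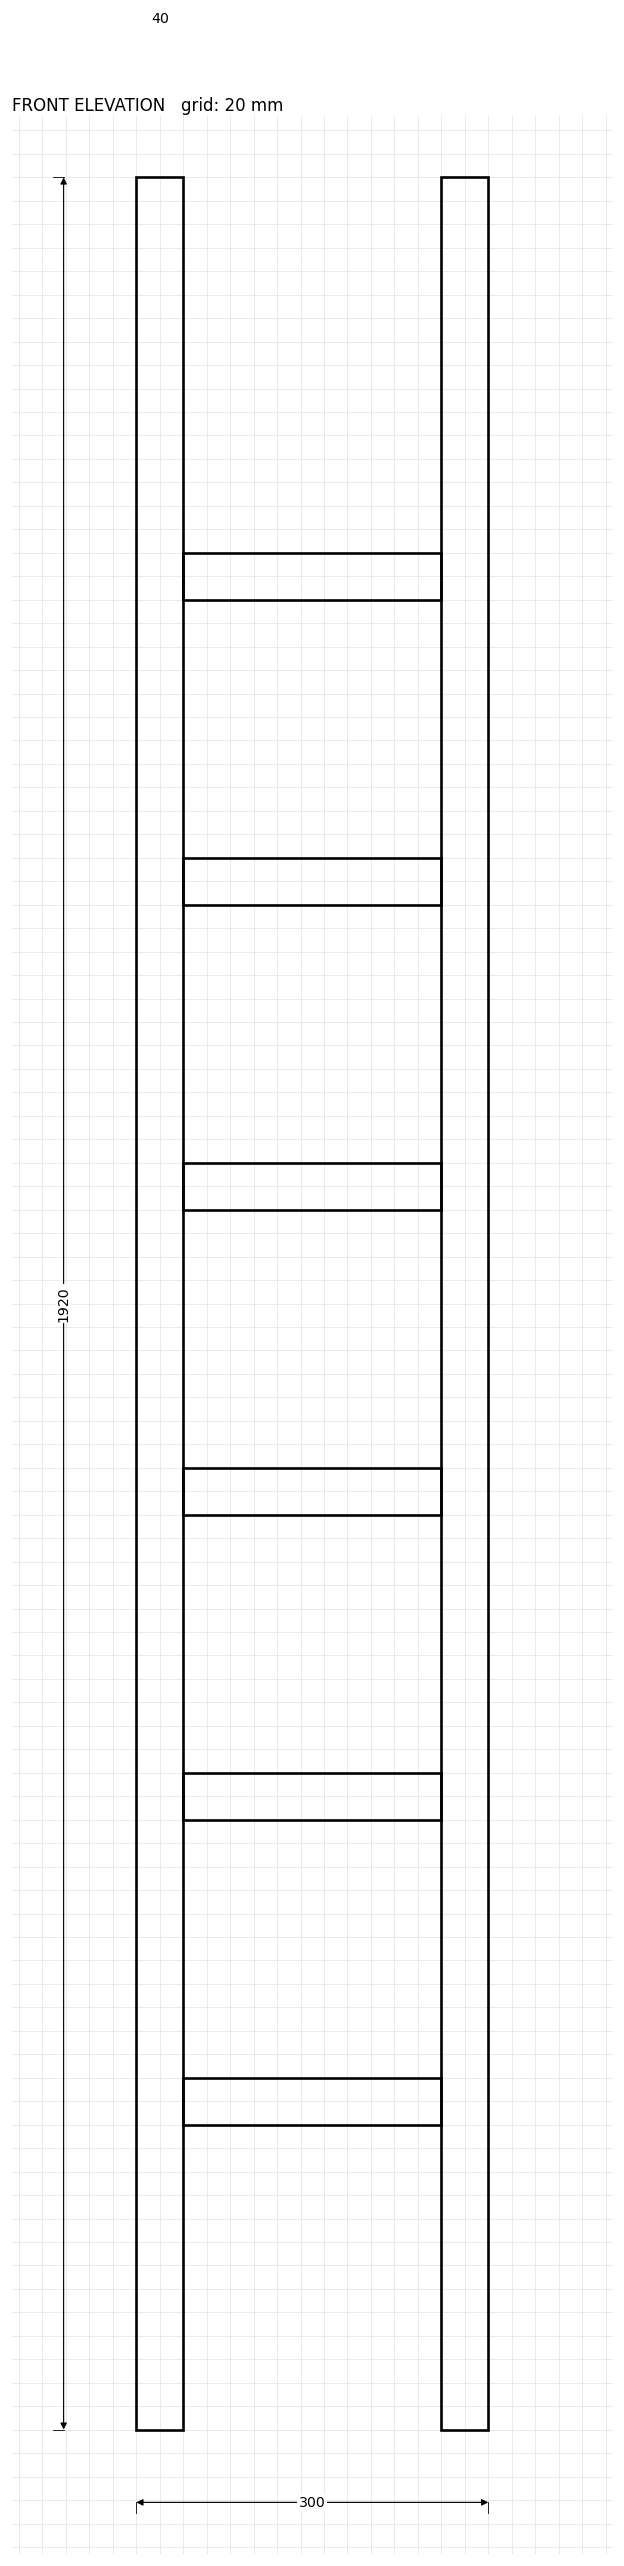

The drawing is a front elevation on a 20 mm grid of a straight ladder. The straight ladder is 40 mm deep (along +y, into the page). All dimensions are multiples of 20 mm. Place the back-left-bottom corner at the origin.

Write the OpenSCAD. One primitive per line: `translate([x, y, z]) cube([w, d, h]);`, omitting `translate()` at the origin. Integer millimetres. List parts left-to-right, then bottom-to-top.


cube([40, 40, 1920]);
translate([40, 0, 260]) cube([220, 40, 40]);
translate([40, 0, 520]) cube([220, 40, 40]);
translate([40, 0, 780]) cube([220, 40, 40]);
translate([40, 0, 1040]) cube([220, 40, 40]);
translate([40, 0, 1300]) cube([220, 40, 40]);
translate([40, 0, 1560]) cube([220, 40, 40]);
translate([260, 0, 0]) cube([40, 40, 1920]);


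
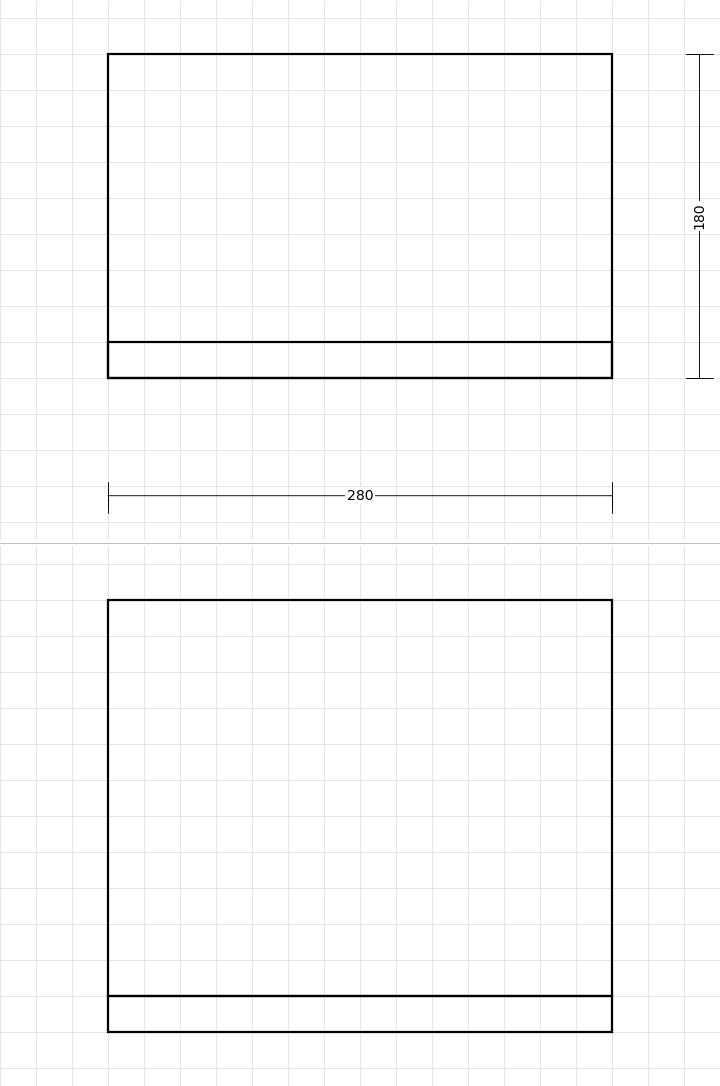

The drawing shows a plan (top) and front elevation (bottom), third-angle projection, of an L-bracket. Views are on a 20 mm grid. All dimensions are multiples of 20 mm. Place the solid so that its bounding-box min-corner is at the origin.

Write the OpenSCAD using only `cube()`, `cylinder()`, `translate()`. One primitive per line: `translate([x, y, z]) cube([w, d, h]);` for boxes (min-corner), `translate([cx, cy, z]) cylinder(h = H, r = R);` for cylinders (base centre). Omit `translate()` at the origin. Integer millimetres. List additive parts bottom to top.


cube([280, 180, 20]);
translate([0, 0, 20]) cube([280, 20, 220]);


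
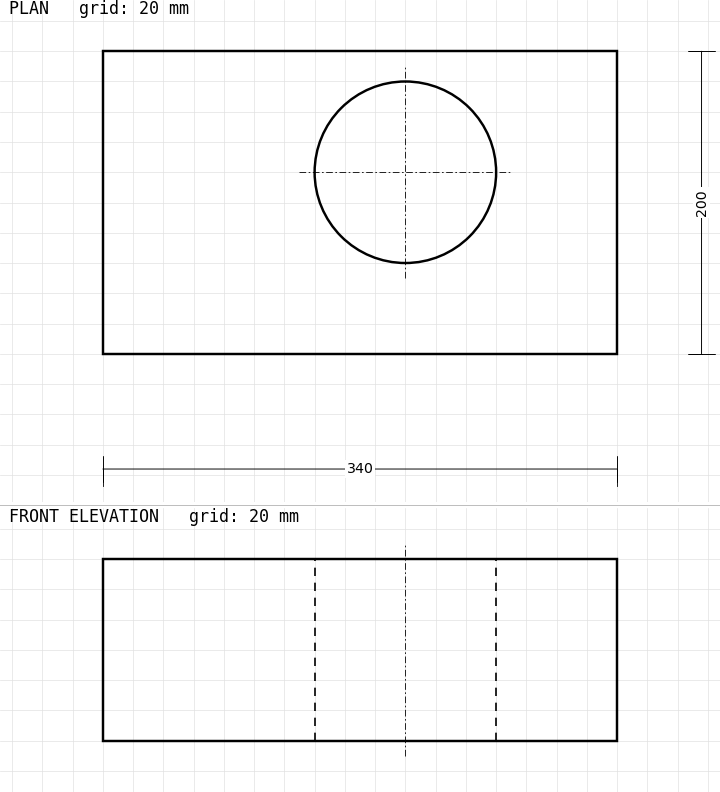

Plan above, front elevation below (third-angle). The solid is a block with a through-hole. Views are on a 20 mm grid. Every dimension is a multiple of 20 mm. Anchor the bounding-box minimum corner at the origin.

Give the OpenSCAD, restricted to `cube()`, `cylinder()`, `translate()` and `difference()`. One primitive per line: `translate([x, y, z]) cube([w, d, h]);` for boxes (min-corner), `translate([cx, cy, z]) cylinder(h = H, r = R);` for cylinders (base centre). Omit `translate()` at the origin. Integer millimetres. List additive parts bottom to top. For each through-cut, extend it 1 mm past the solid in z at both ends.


difference() {
  cube([340, 200, 120]);
  translate([200, 120, -1]) cylinder(h = 122, r = 60);
}


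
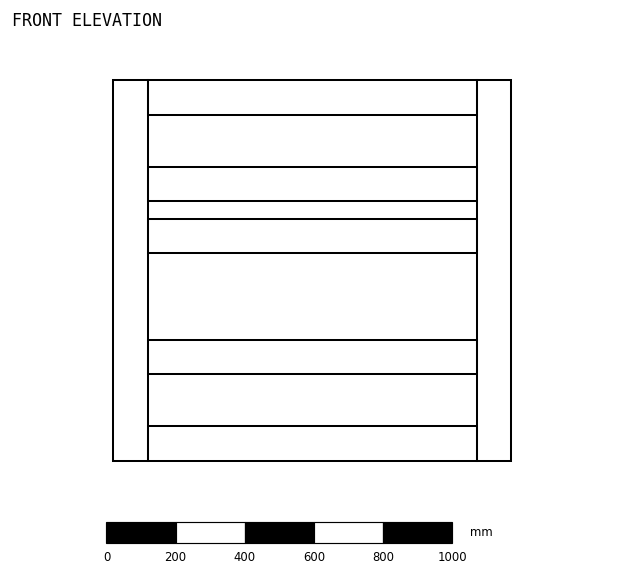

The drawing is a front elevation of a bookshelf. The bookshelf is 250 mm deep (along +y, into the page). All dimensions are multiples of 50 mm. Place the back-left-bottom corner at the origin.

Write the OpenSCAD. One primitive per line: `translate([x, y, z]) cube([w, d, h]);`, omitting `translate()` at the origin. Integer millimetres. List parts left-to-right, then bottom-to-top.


cube([100, 250, 1100]);
translate([100, 0, 0]) cube([950, 250, 100]);
translate([100, 0, 250]) cube([950, 250, 100]);
translate([100, 0, 600]) cube([950, 250, 100]);
translate([100, 0, 750]) cube([950, 250, 100]);
translate([100, 0, 1000]) cube([950, 250, 100]);
translate([1050, 0, 0]) cube([100, 250, 1100]);
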